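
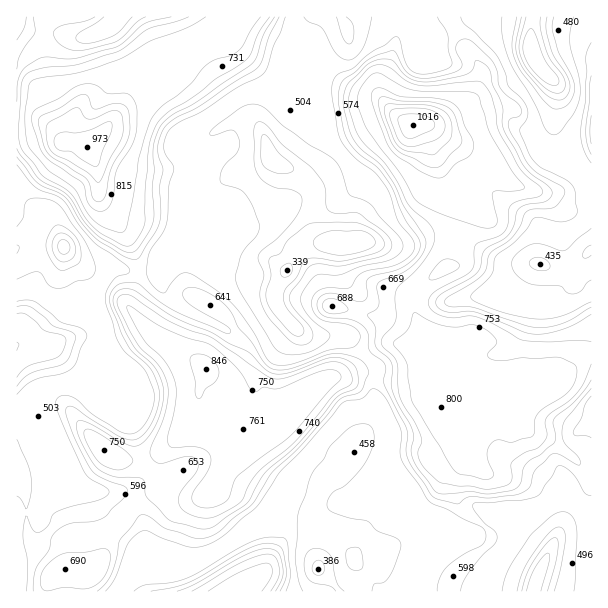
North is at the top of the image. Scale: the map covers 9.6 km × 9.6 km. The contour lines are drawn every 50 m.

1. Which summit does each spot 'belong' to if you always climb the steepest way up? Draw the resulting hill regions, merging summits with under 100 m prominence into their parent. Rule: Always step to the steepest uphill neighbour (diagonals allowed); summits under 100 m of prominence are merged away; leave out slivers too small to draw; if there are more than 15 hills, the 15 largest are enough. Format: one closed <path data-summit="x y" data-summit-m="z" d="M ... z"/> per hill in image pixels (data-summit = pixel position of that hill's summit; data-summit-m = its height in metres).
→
<path data-summit="413 125" data-summit-m="1016" d="M531 16l-216 0-7 14-2 23-5 13-11 20 4 7 16 17-2 4-30 40-6 3-2-1-2 5-7 5-21 4-25 14-5 5-6 30-11 17 13 22 16 13 23 5 22-5 18 0-11 23 2 9 8 14 15 14 9 5 39 0 31 30 0 9-4 6 2 38-16 19-11 24-20 13-7 7-14 33 0 19 10 27 0 8 16 15 5 8 253-1 0-406-20-21-16-26-2-30 4-9 0-10-4-8-14-13-8-14z"/><path data-summit="206 368" data-summit-m="847" d="M192 236l-15 11-11 11-3 8-7 5-30 0-10-5-26 2-12-6-14-13-3 23 0 13 3 11 10 11 15 6 11 10 3 7 0 29 11 15 1 7-5 10-23-7-25 0-17 6-9 9-2 12 9 14 12 30 6 33-18 15-4 8-23 2 1 79 102 0 15-25 13-9 8 1 13 7 18 0 24-10 42-28 24-12 14-11 9 1 10 8 13-32 7-7 20-13 11-24 16-19-2-38 4-6 0-9-31-30-39 0-9-5-15-14-8-14-2-9 11-23-18 0-16 5-29-5-16-13z"/><path data-summit="86 147" data-summit-m="974" d="M314 16l-297 0-1 178 17 12 15 6 6 6 12 33 17 14 7 3 26-2 10 5 33-1 7-12 26-22 7-8 5-9 6-30 5-5 25-14 21-4 7-5 2-5 2 1 6-3 30-40 2-4-16-17-4-7 11-20 5-13 2-23z"/><path data-summit="17 345" data-summit-m="702" d="M33 236l-6 2-11 10 0 160 11 1 6 3 3-13 15-13 11-2 25 0 23 7 5-10-1-7-11-15 0-29-3-7-11-10-15-6-10-11-3-11 3-39z"/><path data-summit="237 591" data-summit-m="764" d="M294 505l-10 3-8 8-24 12-34 24-23 12-9 2-18 0-13-7-8-1-13 9-14 24 218 1 0-2-4-6-16-15 0-8-10-27 0-21z"/><path data-summit="591 131" data-summit-m="667" d="M591 16l-58 0-3 13 2 25 8 14 14 13 4 8 0 10-4 9 2 30 16 26 19 20z"/>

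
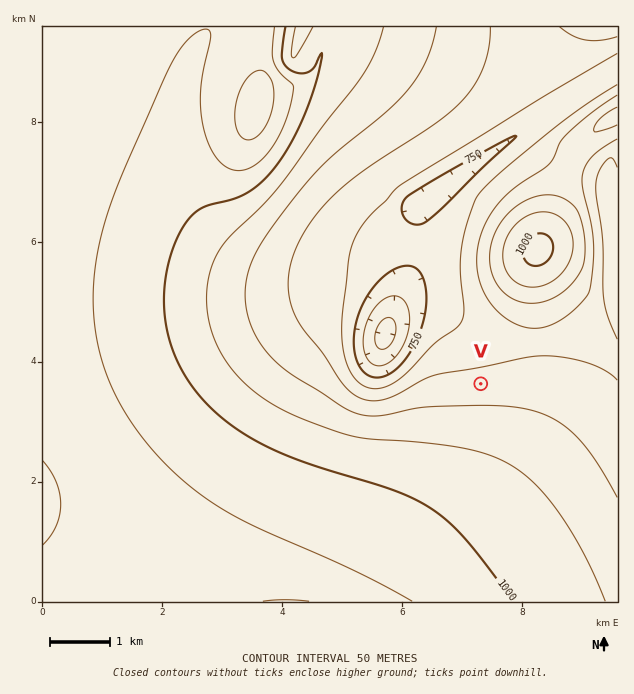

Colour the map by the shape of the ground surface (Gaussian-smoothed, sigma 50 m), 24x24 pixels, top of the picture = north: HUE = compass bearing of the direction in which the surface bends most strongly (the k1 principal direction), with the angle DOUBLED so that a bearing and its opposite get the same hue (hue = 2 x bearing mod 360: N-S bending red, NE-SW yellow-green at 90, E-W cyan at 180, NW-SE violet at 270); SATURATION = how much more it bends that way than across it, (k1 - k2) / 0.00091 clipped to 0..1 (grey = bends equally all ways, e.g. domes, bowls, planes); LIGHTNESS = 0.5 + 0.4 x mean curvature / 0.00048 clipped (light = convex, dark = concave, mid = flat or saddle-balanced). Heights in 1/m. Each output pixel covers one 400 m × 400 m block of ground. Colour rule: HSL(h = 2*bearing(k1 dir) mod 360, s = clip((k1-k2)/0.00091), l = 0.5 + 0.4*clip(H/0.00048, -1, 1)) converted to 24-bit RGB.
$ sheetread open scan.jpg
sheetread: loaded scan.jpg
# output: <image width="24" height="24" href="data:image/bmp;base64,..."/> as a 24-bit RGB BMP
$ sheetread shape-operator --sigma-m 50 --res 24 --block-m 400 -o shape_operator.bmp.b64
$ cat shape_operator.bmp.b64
<image width="24" height="24" href="data:image/bmp;base64,Qk32BgAAAAAAADYAAAAoAAAAGAAAABgAAAABABgAAAAAAMAGAAATCwAAEwsAAAAAAAAAAAAAd4J3eoF9fIGAfIGCe4ODeYWCeIeAdoh8c4l0eIlxfohuhYdqhoBohXlnhHVpg3RsgnVxgnh1gXt6gX59goF+goN/g4SAg4SAbYZ0dYN9eYKAe4KBe4KAeoN+eYR7eIV3eoV1foRzgoRxhIFwg31wg3tygnp0gnp3gXx6gX59gX9+gYGAgYKAgYOAgoSAgoSBY4+Eb4eHd4KDe4KBfIJ/fIJ9e4J7fIN6fYJ6f4J5gYJ5gYB6gX57gX18gX19gX5/gX+AgYCBgIGBgYKBgYKBgYOAgoSAgoSAXYGba3qLdnyEe4CCfYKAfYKAfYN/fYN/foOAfoKBf4KCf4CDgH+EgH+EgX+FgX+EgYCEgYCDgYGDgYKCgYOBgoOBgoSAgoSAaVyccWuLd3aEfH6CfoKCfoSCfoWDfoWFfoWGfoSHfoKIfoGIfn+Jf36JgX+Jgn+Ign+HgoCGgoCFgoGEg4KDg4OBg4SAg4OAjl+RgW6HfnmCfoCCfoSCfoaEfYeGfYiIfYeJfIWKfYOKfYKLfYCNfn2Ogn2Mg36LhH+KhX+JhYCHhYGGhIGEhIGBhIKAg4B+iGh4g3V/gH2AfoOBfYWCfYeDfImFe4mIe4mKe4eKe4WKfIaMeYeSdnaYiXuVh32Nhn6Lh36KiH+JiICHh4CEhoCChX9/hHx9g3R1gXt7gIJ+foV/fYeAfIiBe4mCeomEeYiGeYeHeoaHeo6FbaKaXG+vn26umXuSiX2LiX2Kin6Jin6HiX6EiH6Bh31/hnp+gn57gYJ9f4R+fYZ9fIh8eoh9eYh+eId+eIV/eIN/eIN9fph1V7tzKHKsqEPIvHSMj3uBh3yFiHyEiXyCiXyBiXyAiHt/iHl/goJ+gYN+gIV9f4d8fYh7eoh5eId4d4V4doJ4doB4eIB2mKRwftFNDFJYQh132mtqpIF1hHh5hnZ1iHh0iHt2iHp4h3l8kLR8goJ+goR+goZ9goh8gIh6fYh4e4Z3eIN2d4B1d311en50pZ5u39dbDS0oCxko1ZhNvJpthnBrh2xhi3lai4lcgIZmg4JzotKCgoN+hIV+hIZ9hYh7hIh6gYd4foV2e4F1eH50d3x0enx0mIlw35xrbCpTByAsdL0uv7FkiVldkE9Hm3U/j5k9Yo5EXpFWjstsg4J/hYR+h4Z9iIh7iIh6hod4g4R2foF0eX5zdntzd3t1hn91w3lxzT+dDi9jKbRblqRkjE53qERjvXRUtrpZV6pDONA2KYiZg4J/hYN+h4R9iIV8iIV6h4N4hYB1g4Fye4Bwc31xc3xzeX52mHd3vWmoODq0Qq2lYYWKc0eSt2Kzx6KqyryzlLaWZttxBAFFgoF/hIF+hoJ9iIJ8iYF6h3x4h3ZziXxugoZsb39sbnxwcn1ygIF1kXSEdGeZX4OSU2yFQEySeXGyyrvCzb7Ayr3CoNOeBwAzgoB/hIB+hoB+iIB9iX57iHd6i293lHJqk5Boa4RmaX1vb3xwd31xfX50Z7OQME/hlFbCPXSLUKOtp7uszsDAyrO51badDAA1goB/g4B/hX9+h359iHx9iHWCjmmEoGdrppZrbY5lY390bnt1dnxzeHxzy98zBS4LM5JmlmPGQqSHWrFWvbp8w4Rv4JRmDQAzgX9/gn9/hH9/hn5+h3yAhnOIiWKPqGiAvJ15fp1tXYSCanp+dnx6eHx3uGmDwmi0BU8UBVMZi2e0uLJaoaNGtWo585MxBAYvgX9/gX9/g39/hX6Ahn2CfnKHc1yOqGuZzaiQpKyEW36LYnGEdnmBe32AeYCAnnig04PNK5NMADMKPqFNzXSzuViD+3tkBCY2gH9/gX9/gn9/g3+AhH6CeHOFXViLiWue0bGfvrCaYHCUWmWLc3SHe3yGe3+FeYKGd4CLy4LLr2i/AUcOCmMbqmnT/7z4/5HzgH9/gH9/gX9/gn+Agn6BdnWDWmSIZHCUxrSezbCgdmedV1iPcXGLfXyJfX+Je4GJeYOJd4WJn3iszYPTK5NMADMGFI5D/8z6gH9/gH9/gX9/gX9/gX+AeXqBYXKFXIKOsbWKt+uxll3/tVHCdHGLfn2Jfn+JfYGJe4KJeYOId4SIdYGMuXzHsXPJDGkXADMBgH9/gH9/gH9/gX9/gX9/fH2AbHuCXYmHi6hz2v9iCAAz83ZyeXSJf36Hf4CHfoGHfIGHe4KHeYKHd4OHdISIc3OYun/Om2LDgH9/gH9/gH9/gX5/gX5+gH5+dX+AZoV8dJln/c2cABwz44t+oHl7f3+FgIGFf4GFfoGGfIKGeoOIeIWKdYaNc4aPcIOQhHKm"/>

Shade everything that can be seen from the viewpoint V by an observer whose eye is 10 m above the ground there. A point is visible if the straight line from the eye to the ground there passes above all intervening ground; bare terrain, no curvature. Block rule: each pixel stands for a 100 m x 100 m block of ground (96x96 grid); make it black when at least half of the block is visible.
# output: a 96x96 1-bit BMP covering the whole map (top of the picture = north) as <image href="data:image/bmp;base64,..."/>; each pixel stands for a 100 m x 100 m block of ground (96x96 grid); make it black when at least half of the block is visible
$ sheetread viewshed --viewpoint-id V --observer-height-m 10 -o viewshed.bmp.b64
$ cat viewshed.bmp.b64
<image width="96" height="96" href="data:image/bmp;base64,Qk2+BAAAAAAAAD4AAAAoAAAAYAAAAGAAAAABAAEAAAAAAIAEAAATCwAAEwsAAAIAAAAAAAAA////AAAAAAAAAAAAAAAAAAAAAAAAAAAAAAAAAAAAAAAAAAAAAAAAAAAAAAAAAAAAAAAAAAAAAAAAAAAAAAAAAAAAAAAAAAAAAAAAAAAAAAAAAAAAAAAAAAAAAAAAAAAAAAAAAAAAAAAAAAAAAAAAAAAAAAAAAAAAAAAAAAAAAAAAAAAAAAAAAAAAAAAAAAAAAAAAAAAAAAAAAAAAAAAAAAAAAAAAAAAAAAAAAAAAAAAAAAAAAAAAAAAAAAAAAAAAAAAAAAAAAAAAAAAAAAAAAAAAAACAAAAAAAAAAAAAAACAAAAAAAAAAAAAAACAAAAAAAAAAAAAAACAAAAAAAAAAAAAAAAAAAAAAD/wAAAAAAAAAAAAH///wAAAAAAAAAAB/////AAAAAAAAAAP/////4AAAAAAAAA///////AAAAAAAAD///////wAAAAAAAP///////+AAAAAAAf////////AAAAAAA/////////wAAAAAD/////////4AAAAAH/////+H//+AAAAAP/////4B///AAAAAf/////4Af//gAAAAf/////wAP//wAAAA//////gAP//4AAAB//////gAH//8AAAB//////gAD//+AAAD//////gAD///gAAD//////gAD///4AAH//////gAB////wAH//////gAB////wAP//////gAB////gAP//////wAB////gAP//////wAB////gAP//////wAD////gAf//////4AD////AAf//////4AD////AAf//////8AH////AAf//////+AP///+AAf///////AP///8AAf///////w////4AAf////////////wAAf////////////wAAf////////////gAAf///////////+AAAP///////////8AAAP///////////AAAAP/////////wAAAAAP/////////gAAAAAH/////////gAAAAAH/////////gAAAAAH///////8HgAAAAAD///////8DgAAAAAD///////8AgAAAAAB///////8AAAAAAAB///////+AAAAAAAA////////AAAAAAAA////////gAAAAAAAf///////4AAAAAAAP+D/////8AAAAAAAP8B/////+AAAAAAAH4B//////AAAAAAADwA//////gAAAAAAAAA//////wAAAAAAAAAf/////wAAAAAAAAAf/////4AAAAAAAAAP/////8AAAAAAAAAP/////8AAAAAAAAAH/////8AAAAAAAAAH/////8AAAAAAAAAD/////+AAAAAAAAAD/////+AAAAAAAAAB/////+AAAAAAAAAB/////+AAAAAAAAAA/////+AAAAAAAAAAx////+AAAAAAAAAAAf///+AAAAAAAAAAAP////AAAAAAAAAAAP////AAAAAAAAAAAP////AAAAAAAAAAAH////AAAAAAAAAAAH////AAAAAAAAAAAH////AAAAAAAAAAgD////AAAAAAAAAAgD////AAAA="/>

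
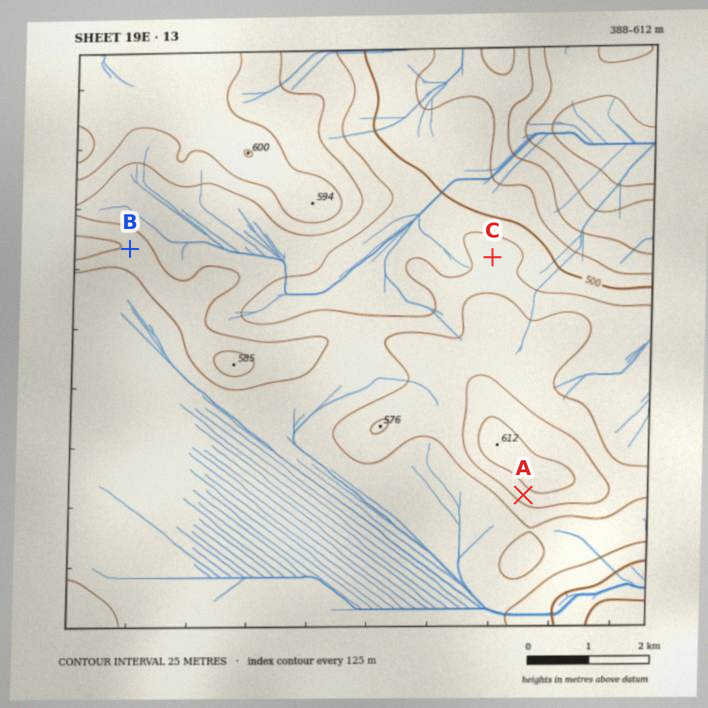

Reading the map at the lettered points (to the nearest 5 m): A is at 590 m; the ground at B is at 570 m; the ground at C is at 535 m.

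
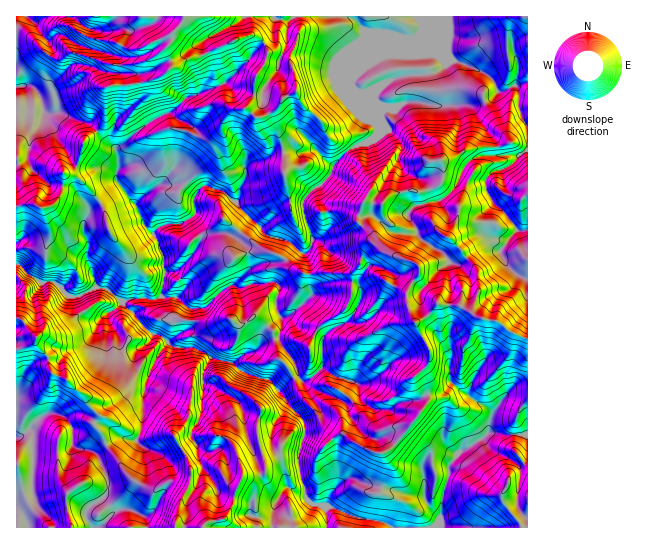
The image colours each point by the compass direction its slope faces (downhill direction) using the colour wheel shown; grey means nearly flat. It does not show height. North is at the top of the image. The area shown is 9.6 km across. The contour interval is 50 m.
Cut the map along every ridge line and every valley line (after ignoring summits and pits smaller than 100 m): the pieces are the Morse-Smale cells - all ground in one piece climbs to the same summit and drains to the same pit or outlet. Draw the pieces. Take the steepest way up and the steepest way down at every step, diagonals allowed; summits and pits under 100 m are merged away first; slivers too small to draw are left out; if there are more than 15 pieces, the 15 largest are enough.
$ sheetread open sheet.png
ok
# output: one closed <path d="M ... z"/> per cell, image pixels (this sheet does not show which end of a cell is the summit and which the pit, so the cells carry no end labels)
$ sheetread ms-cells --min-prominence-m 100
<path d="M435 53l-52 2-21 13-11 13 0 8 12 26 14 10 2 8-6 7-26 11-14 15-5 12-7 7-8 4-9 10 0 15 9 25-2 8-6 6-3 0-16-13-20-5-6-9-35-34-19-7-5 2-7 10-17-12-16-1-16 11-10 9-19-25 3-10-3-19-10-7-8-11-14 9-7 25-4 6-9 2-3 20-8 11-12 3-7-4-9 0-9 3 0 56 25 20 14 0 11 12 7 2 16-5 8-5 14 5 10 11-13 10 0 6 15 25 8 4 7 0 7-3 9-10 4 0 15 12 22 1 18 11 20 4 8 8 20 8 5 0 10 8 28 35 1 11-6 20 1 22 5 14 2 10 4 5 14 3 2 21 108 0 4-3 2-10 0-13 8-27-1-8 8-12 25-15 6-7 41 1 0-203-12-1-9-15-14-12-8-16 0-6 8-9 16-5 10-12 9-5 0-67-14 2-15 7-6-11-6-6-22-11-22-5z"/><path d="M419 16l-234 0-1 5-12 13 0 7-7 8 6 12 0 6-8 8-20 8-33 2-5 4 0 32-8 10 7 10 12 9 3 11 0 8-3 5 1 8 18 22 10-9 16-11 16 1 17 12 11-12 17 6 13 10 31 34 25 8 11 10 5-1 6-13-9-25 0-15 9-10 8-4 7-7 5-12 14-15 26-11 6-7-2-8-14-10-12-26 0-8 11-13 21-15 32-13 8-10 0-7z"/><path d="M170 344l-3 0-8 10-12 25-4 19-2 32-4 9-8 1-10-3-12 8 18 28 12 10 14 6 6 0 9-6 7 0 12 8-6 18-2 19 149 0-1-21-14-3-4-5-2-10-5-14-1-22 6-20-1-11-15-16-5-9-15-17-20-5-8-4-8-8-20-4-18-11-17 0z"/><path d="M18 264l-2 1 0 84 10-2 10-6 1 5 11 11 3 14 6 5 9 3 9 10 6 3 4 5 4 9 10 9-6 8 8 10 5 11 13-7 18 3 4-10 4-47 10-22 13-19-5-5-9-2-9 10-7 3-7 0-8-4-15-25 0-6 13-10-10-11-14-5-8 5-16 5-7-2-11-12-14 0z"/><path d="M183 16l-166 0-1 70 13-1 5 3 6 9 3 13 3 3 13-1 16 8 12 3 11 8 7-10 0-32 2-2 36-4 20-8 8-8 0-6-6-12 7-8 0-7 12-13z"/><path d="M501 433l-14 0-6 7-22 12-10 13 0 10-6 20-2 20-4 13 91-1 0-92z"/><path d="M527 16l-106 0-1 3 3 4-2 12-6 5-32 14 52-1 8 6 22 5 22 11 14 17 13-7 14-3z"/><path d="M29 85l-13 2 0 119 18-2 11 4 8-3 4-4 6-11 1-16 11-4 9-29 13-10-7-7-15-4-16-8-13 1-3-3-4-16z"/><path d="M73 445l-6 4-26 0-9-2 1 51 3 8 15 13 3 9 37 0-6-15 8-9 12-8 3-6-1-15-10-20-6-4-12-2z"/><path d="M35 340l-1 3-18 7 0 87 13-6 6-10 10-6 12-2 6 3 8 9 1 20 2 2 19 5 5-1 9-6-6-12-8-10 6-8-10-9-4-9-4-5-6-3-9-10-9-3-6-5-3-14-11-11z"/><path d="M106 445l-11 8 12 22 1 15-7 11 10 10 0 3 8-5 11 0 15 9 2 10 28 0 5-25 5-12-12-8-7 0-9 6-10-1-10-5-12-10-9-16z"/><path d="M57 413l-12 2-10 6-6 10-13 7 1 90 36-1-2-8-15-13-3-8-1-51 9 2 26 0 5-3 0-19-9-11z"/><path d="M527 151l-8 4-10 12-16 5-8 9 2 10 6 12 14 12 10 16 11-1z"/><path d="M101 500l-8 4-8 9 2 6 6 9 54-1-2-9-6-5-9-4-11 0-8 6z"/>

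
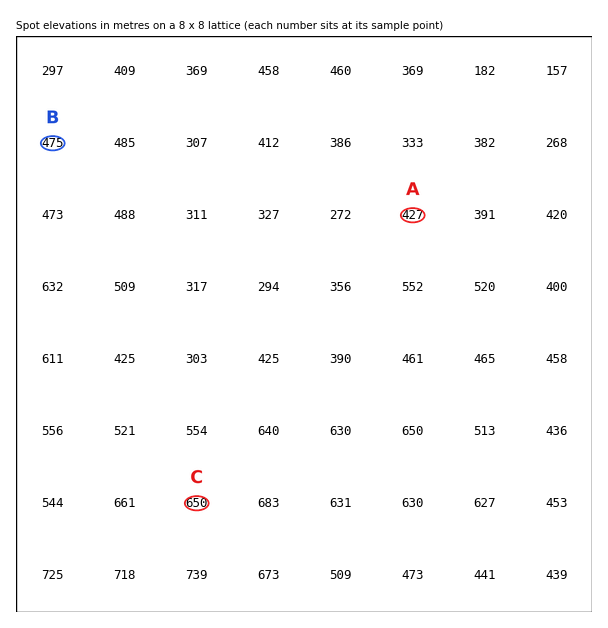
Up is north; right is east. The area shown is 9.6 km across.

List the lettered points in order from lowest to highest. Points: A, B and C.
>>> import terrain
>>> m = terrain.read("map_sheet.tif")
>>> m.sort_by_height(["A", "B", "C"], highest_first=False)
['A', 'B', 'C']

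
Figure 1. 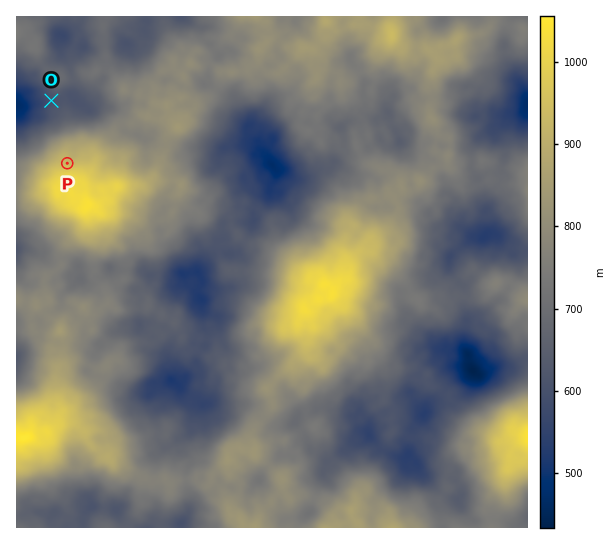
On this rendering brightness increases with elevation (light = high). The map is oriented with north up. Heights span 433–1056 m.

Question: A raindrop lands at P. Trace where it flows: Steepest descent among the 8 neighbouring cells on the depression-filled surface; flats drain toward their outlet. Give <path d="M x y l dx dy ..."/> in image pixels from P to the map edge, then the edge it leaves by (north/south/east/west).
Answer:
<path d="M67 163l6-8 0-38 2-4 0-6-10-10-4 2-4 0-2 2-10 0-6 2-12 0-1 2-8 0-1-2"/>
exit: west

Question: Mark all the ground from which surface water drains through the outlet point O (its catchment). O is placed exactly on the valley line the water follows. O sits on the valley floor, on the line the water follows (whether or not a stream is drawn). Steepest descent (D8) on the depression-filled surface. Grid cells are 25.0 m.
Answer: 3.768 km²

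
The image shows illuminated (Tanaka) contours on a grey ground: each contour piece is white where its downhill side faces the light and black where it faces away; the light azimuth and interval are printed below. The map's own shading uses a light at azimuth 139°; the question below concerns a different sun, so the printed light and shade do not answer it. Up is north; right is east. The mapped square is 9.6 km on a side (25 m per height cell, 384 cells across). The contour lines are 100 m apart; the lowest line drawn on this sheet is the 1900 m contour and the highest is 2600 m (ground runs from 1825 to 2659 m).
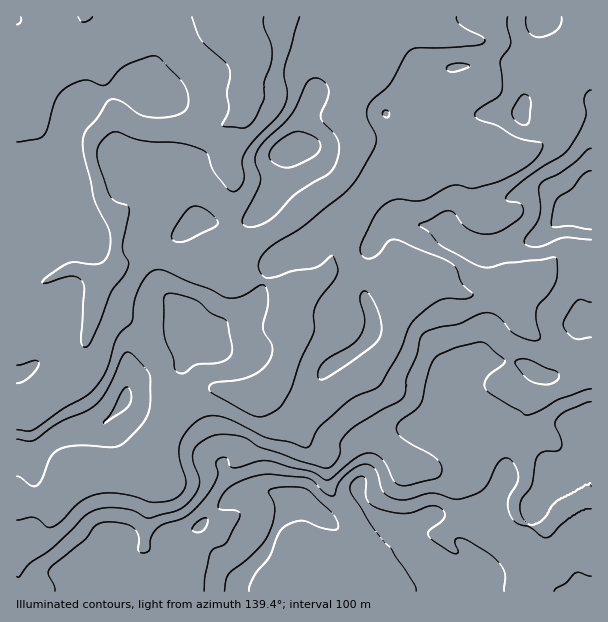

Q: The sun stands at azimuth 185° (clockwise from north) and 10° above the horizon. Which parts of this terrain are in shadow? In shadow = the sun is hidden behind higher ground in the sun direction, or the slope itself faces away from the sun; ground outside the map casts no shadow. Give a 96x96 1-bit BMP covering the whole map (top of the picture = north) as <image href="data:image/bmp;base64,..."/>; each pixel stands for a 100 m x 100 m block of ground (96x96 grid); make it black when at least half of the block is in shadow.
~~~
<image width="96" height="96" href="data:image/bmp;base64,Qk2+BAAAAAAAAD4AAAAoAAAAYAAAAGAAAAABAAEAAAAAAIAEAAATCwAAEwsAAAIAAAAAAAAA////AAAAAAAAAAAAAAAAAAAAAAAAAAAAAAAAAAAAAOAAAAAAAAAAAAAAAOAAAAAAAAAAAAAAAGA/gAAAGAAAAAAAAAA/wAAAOAAAAAAAAA4f4AAAOAAAAAAAgA4f8AAAcAAAAAADgAYf8AAAAAAAAAAHgACP8MAAAAAAAAAPgADv9//wAAAAAAAeAAD////8AAAAAAAAAAD////+AAAGA4AAAAD/////AAAeD/DAAAD/////gAA+H//4AABn////gAB8H//8AAAH////4Af8H//8AAAD///////8D//8AAAB////////j//8AAAA///////////8AAAA///+P//////8AAAAP//4H//////dwAAAD//4H/////8N4ADgA//x//////4B8ADwAHzz/////8AB8AD4AAD//////wAA8AD+AAB//////AAA4AD/wAB//////AAAYAD/+AA/////+8AAAwD//AAP//////AAA+D//gAH//////AAg////wAH//////APwf9//wAH//////AfgP9//wAD/////+AAAH9//4AB/////4AAAD8P/4AA/////gAAAB8H/4AAP////AAAAA+D/74AB//w/AAAAA/h/74AA//w/AOAB//w/74AA//8fAPgf+D4/zwAAf/+PAP//+Dwf3wAAf//GAf//4DwP3gAAP//AAf//wAAD/gAAH//AB///gAAAHAAAD/wAD/+fgAAAHAAAAfgAH///AAAAGAA8AHAAD//+EAAAAAB/AAAAD//+EAAAAAP/gAAAB//4AAAAAAf/wAAAB//wAAAAAB//4AAAA//gAAAAA///wAAAAfwAAAAAA///wAAAAHAAAAAAA///gAAAAAAAAAAAAf/4AAAAAAAAAAAAAf/gAAAAAAAAAAAAAP/AOAAAAAAAAAAAAEAAPwAAAAGAAAAAAAAAH8AAAA/gAAAAAAAAH+AAAB//AAAAAAAAD/AAAD//gAAAAAAAB/AAAB//wAAAAAAAA/gGHh/HgAAAAAAOAfwH/98DgAAAAAAfAP8H//4AAAAAAAAfAD+H//wABAAAAAAPAA/D///wDgAAAAAGAAPj///8HgAAAAAAAAHx/////gAAAAAAAADw/////8AAAAAAAAB4f////8AAAAAAAAA8A////8AAAAAAAAAeAHj//8AAAAOB4AAPAAB//8AAA//x/AAGAAAf/8AAD//5//8AAAAA/8AAP//8//8AAAAAf8AAP//8//8AAAAAP8AAMAAA//8AAAAAP8AAAAAA//4AAAAAH8AAAAAAf8wCAAAADkAAAAAAf8AHgAHwAAAAAAAAP8APgAHwAABgAAAAP4AHgADgAADwAAAAH4AHgAAAAMBwAAAAHwADgAAAAMBwAAAADgADgAAAAABwAAAADAABgAAAAAAwAAAAAAAAB/4AAAAAAAAAAAAAH//AAAAAAAAAAAAAH//gAAAAAAAAAAAAD//gAAAAAAAAAAAAD/+AAAAAAAAAAAAAD/wAAAAAAAAAAAAAB+AAAAAAAAAAAAAAAAAAAA="/>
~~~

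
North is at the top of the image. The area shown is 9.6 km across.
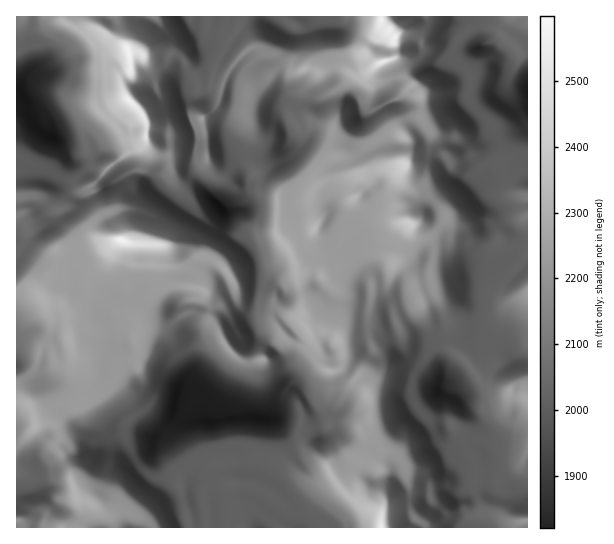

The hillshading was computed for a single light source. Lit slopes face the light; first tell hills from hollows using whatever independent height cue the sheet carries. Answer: SW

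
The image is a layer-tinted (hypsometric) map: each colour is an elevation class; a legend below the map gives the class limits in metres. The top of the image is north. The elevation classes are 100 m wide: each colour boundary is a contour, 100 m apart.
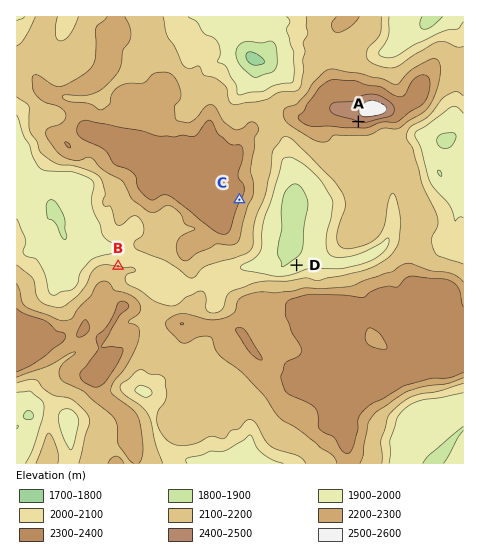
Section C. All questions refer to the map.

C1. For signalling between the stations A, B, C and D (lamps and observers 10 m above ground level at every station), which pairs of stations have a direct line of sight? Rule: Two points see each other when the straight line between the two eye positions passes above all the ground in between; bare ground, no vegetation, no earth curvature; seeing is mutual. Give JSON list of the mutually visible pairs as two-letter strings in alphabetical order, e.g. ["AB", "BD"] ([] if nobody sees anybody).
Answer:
["AC", "AD", "CD"]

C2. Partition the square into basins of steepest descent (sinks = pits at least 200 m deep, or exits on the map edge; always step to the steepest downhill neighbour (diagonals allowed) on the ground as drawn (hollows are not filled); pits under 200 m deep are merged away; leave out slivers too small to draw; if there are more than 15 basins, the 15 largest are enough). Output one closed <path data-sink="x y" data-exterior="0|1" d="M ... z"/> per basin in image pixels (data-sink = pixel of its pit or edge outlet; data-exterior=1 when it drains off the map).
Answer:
<path data-sink="294 204" data-exterior="0" d="M19 68l-3 1 1 257 37 11 23-1 8-8 1-12 17-25 19 16-22 34 0 6 8 11 9-5 6-6 10-16 18-9 78 6 12 4 8-21 6-6 7 0 19 9 13-2 10-4 14 0 14 9 12 0 41-8 25 11 18-8-1-14-12-10-6-14 3-24-5-27 0-21-8-22-4-57-2-7-7-6-15-2-8 4-7 0-22-4-15 4-10 6-9 0-13-5-21 2-22 23-7 15-13 15-13 6-9 0-10-8-12 3-9-3-32-17-19-5-30-12-16-22-27-16-15-20z"/><path data-sink="252 59" data-exterior="0" d="M346 16l-329 0-1 52 16 6 15 20 27 16 16 22 30 12 19 5 32 17 7 3 14-3 10 8 9 0 10-4 10-9 13-23 20-22 10-3 13 0 13 5 9 0 10-6 19-4-4-5-2-21-7-25 3-12z"/><path data-sink="232 463" data-exterior="1" d="M161 322l-10 0-18 9-10 16-19 14-9 15 6 20 18 13 9 11 9 44 211-1-2-31-11-17-1 3-9 6-14 2-23-13-5-7-1-7 4-6 27-22-11 0-12 4-9-1-23-17-14-22-9-6-66-5z"/><path data-sink="446 141" data-exterior="0" d="M459 64l-22 2-13 14-4 7-3 9-7 8-13 5-12 1 8 6 2 7 4 57 8 22 0 21 5 27-3 10 3 23 6 9 9 6 8-3 7 2 7 24 14 4 1-259z"/><path data-sink="29 414" data-exterior="0" d="M87 329l-13 8-20 0-23-7-6 0 0 19-3 5-6 4 1 106 119-1-9-45-8-9-15-11-6-9-3-13 11-18-6-11 2-10z"/><path data-sink="433 463" data-exterior="1" d="M463 360l-12 5-24 1-48 19-15-5-15-1-2 14-11 19 0 6 10 14 2 31 115 1z"/><path data-sink="432 17" data-exterior="1" d="M463 16l-116 0-10 11-7 13-5 17 7 25 4 23 5 4 22 3 8-4 26 1 13-5 7-8 3-9 13-19 7-3 24-1z"/>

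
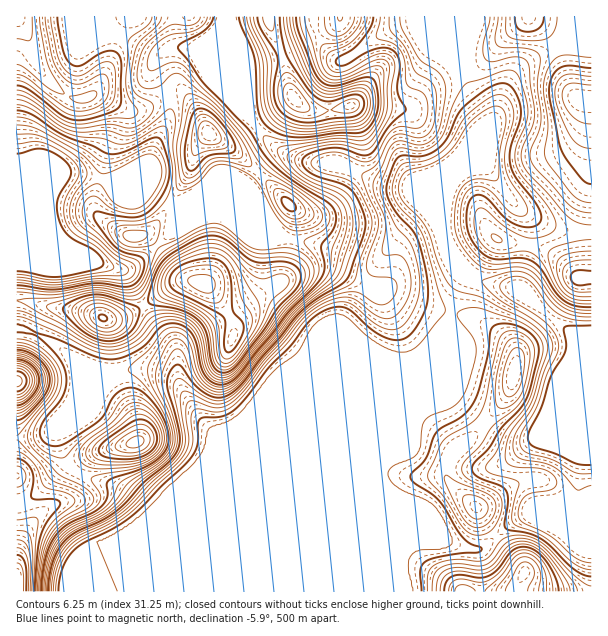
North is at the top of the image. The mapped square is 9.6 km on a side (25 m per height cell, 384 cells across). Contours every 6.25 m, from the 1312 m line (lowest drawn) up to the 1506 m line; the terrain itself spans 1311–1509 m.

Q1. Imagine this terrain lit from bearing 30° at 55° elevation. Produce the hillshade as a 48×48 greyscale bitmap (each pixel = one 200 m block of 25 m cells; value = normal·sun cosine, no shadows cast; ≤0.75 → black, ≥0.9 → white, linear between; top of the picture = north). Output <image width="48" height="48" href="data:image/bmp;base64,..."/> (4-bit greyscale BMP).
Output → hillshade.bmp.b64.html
<image width="48" height="48" href="data:image/bmp;base64,Qk32BAAAAAAAAHYAAAAoAAAAMAAAADAAAAABAAQAAAAAAIAEAAATCwAAEwsAABAAAAAAAAAAAAAAABEREQAiIiIAMzMzAERERABVVVUAZmZmAHd3dwCIiIgAmZmZAKqqqgC7u7sAzMzMAN3d3QDu7u4A////ALuph3d3d3d3d3d3d3d3d3d1Vpqph3iaqrqYh3d3d3d3d3d3d3d3d3d2aKu5h3m7urqHd3d3d3d3d3d3d3d3d3d3iaqoeKzcurqGVmd3d3d3d3d3d3d3d3d3iIh3is7bmKl0M0Vnd3d3d3d3d3d3d3d3d2VWi925d5h0IRJGd3d3d3d3d3d3d3d3dkRWirqHd4h2QyM1Z3d3d3d3d3d3d3d3dURniYd3d3iId3ZVVnd3d3d3d3d3d3d2VEaJmHZnd3iZmYdlRWd3d3d3d3d3d3dlVWmqmGZnd4mZmHVDM0Z3d3d3d3d3d3dmZomZmIiJmKqpdkMhETVnd3d3d3d3d3d3d3h4iZmpmKqodlQyM1Z3d3d3d3d3d3d3d3dniZmYd5mYh3d3eJmYd3d3d3d3d3d3d3d3eIh3d3eHeImJq8uXZnd3d3d3d3d3eIh3d3d3d0Vnd4iJvduWRWd3d3d3d3d3eIh2ZWd3dyRXd3d5vMpjI1d3d3d3d3d3d3d2ZWd3d0Vnd3eJq6hBATZ3d3d3d3d3d3d2ZniHd5qph3eImYYwACVnd3d3d3d3d3dmZ4h3d+7bh2ZniHUgASNWd3d3d3d3d3dmZ4h3d//adUNFZ3UwE0M1Z3d3d3d3d3dmaJiHd+ynQgEkVmUgJWQjV3d3dmZnd3dmeKqYd5hTIAE1ZlMAJnZDRnd3ZUVnd3dnibuoZlQzIjZ4dTAANoh1RFZmVFZnd3d4m7qFQ0VmZ4q6hBABR4iGQjRERFZ3d3eJq6hSEYmrq83bhBETZ4iGUyMzRmd3iIiZmXUgEs3czN7adDRWeJmHdlRFZ3eIiIiIdlMSRbuqq7uXVWeImaqZmYd3eIiImYdlRDIld4d3eHUzRomZq7uqu6mHiIiJmHVDMzNXiHd3dTESRpqqvMuqqZh3d3iJmGQ0VWZ4iHd3UyJGd4mavLmIdmZ4h4iZl1RWeIiIeHd2Q0aKmHeJqod2RGeIiImal1VomYd2Znd2VWmqmHd4h3d0NomZmZqph2Z5mXZVVXd2Z4mYiHZ3d3dUeru6qqqYd2aJl1VVVXd3d4h3d2VWd3ZXvdy6qZmHd3iZdURFVnd3dnZ3dlRGdmV63cuph3h2Z3iIZERVZnd2VFVmdkNVVEaruph3VndVVnd3VFVmZmZUI0VVVTRVNHq5dlRDNXZERWd2VWZmZlQxE0VVVUVVWKuWMhERJWVEVmd2ZmZmZkMQEjRFVVVXnMpjEREBJWVVd3d3ZmZlZjIAIzRWZmZpzadCEkQzRndneHZmZmVVViECRVV4h3Z7y4ZCNomHiZiIiHZmVVVFZhEld3eJmHebuHZEaby7u6mIiHdmVVVWeCNYmYiJiHiqh3ZFi83Mu5iIiHdmVVVniUWJmIiYiImod3ZFi8uqqpmZmHdmVWZ4mWeZmIiYd4mHd3U1i7l3iaqZiHdmVVZ4iGeZh3iHdndnd3Qlm6dVeJqYd3dmVVV3d3iZd3d3ZmZWd2I3q5ZWZ4mYd3d2ZVZ3d3iYd3dmZmVVd1JIqoZmd4iHd3d2ZWZ3dw=="/>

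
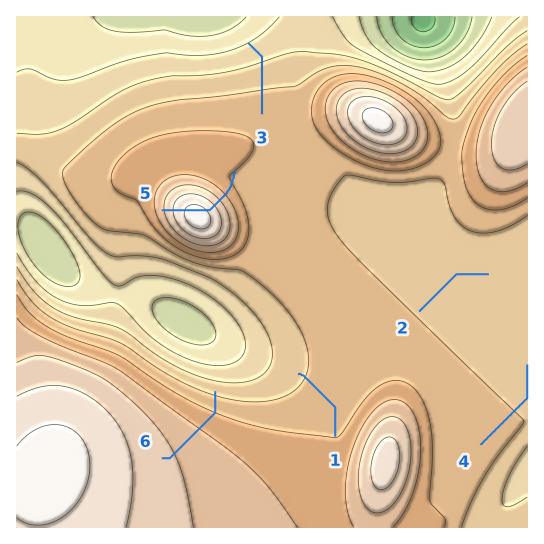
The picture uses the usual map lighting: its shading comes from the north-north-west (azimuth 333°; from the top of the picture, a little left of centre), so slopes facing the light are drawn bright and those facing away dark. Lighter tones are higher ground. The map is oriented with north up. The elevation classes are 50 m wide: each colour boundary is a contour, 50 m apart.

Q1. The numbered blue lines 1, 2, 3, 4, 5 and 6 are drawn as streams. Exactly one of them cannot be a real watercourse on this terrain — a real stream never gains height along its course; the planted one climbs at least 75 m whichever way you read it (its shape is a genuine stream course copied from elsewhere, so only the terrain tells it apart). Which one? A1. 5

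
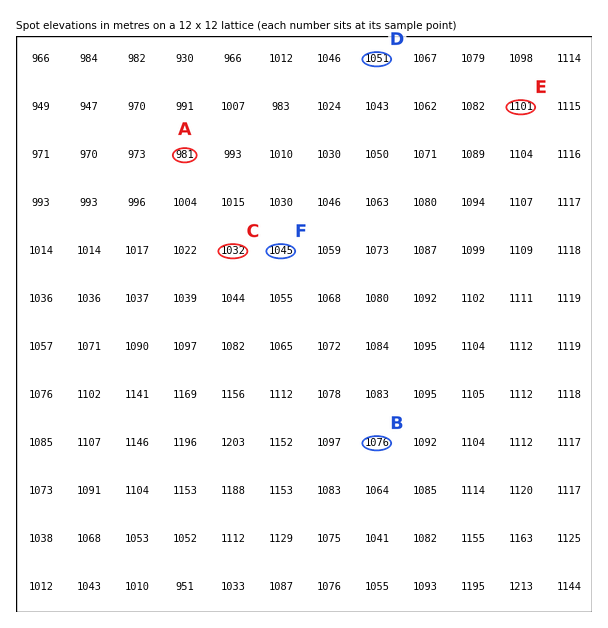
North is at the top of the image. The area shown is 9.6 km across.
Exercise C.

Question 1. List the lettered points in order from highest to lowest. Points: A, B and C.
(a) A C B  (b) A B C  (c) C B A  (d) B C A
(d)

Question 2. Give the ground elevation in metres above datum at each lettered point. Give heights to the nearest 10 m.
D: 1050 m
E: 1100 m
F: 1050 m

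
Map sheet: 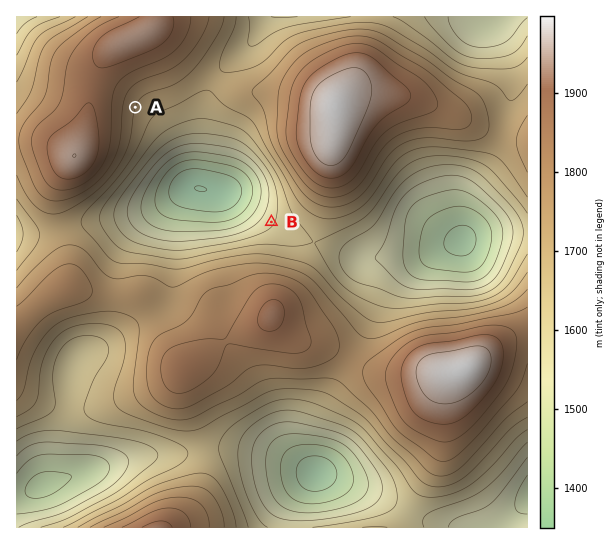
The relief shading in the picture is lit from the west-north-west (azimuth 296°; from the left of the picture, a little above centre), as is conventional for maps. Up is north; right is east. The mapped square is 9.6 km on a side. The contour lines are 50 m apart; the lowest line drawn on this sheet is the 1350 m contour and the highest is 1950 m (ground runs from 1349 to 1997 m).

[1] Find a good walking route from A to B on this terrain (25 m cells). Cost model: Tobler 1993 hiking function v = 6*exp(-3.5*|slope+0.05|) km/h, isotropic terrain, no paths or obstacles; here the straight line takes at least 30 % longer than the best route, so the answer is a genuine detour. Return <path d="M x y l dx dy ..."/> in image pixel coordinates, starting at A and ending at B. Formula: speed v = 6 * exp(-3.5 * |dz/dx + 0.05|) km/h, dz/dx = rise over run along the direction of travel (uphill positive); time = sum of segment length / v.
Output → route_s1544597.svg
<path d="M135 107l20 0 11 6 23 0 48 24 24 24 13 26 0 30-3 5"/>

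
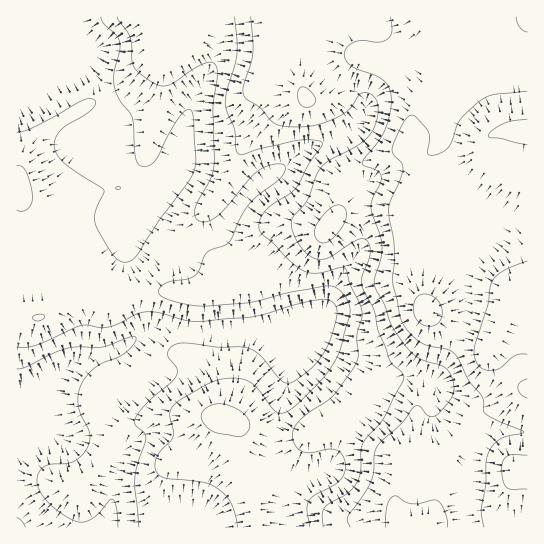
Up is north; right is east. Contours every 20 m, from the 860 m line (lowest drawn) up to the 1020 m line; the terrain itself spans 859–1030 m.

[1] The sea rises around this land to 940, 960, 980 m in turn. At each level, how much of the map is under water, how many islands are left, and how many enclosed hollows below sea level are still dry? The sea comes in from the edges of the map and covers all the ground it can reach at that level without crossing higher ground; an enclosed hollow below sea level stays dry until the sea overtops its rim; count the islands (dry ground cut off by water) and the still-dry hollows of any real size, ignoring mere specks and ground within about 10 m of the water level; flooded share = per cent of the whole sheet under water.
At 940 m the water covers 54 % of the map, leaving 0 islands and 0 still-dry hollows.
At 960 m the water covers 62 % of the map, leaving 0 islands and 0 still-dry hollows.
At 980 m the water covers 72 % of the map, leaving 0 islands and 0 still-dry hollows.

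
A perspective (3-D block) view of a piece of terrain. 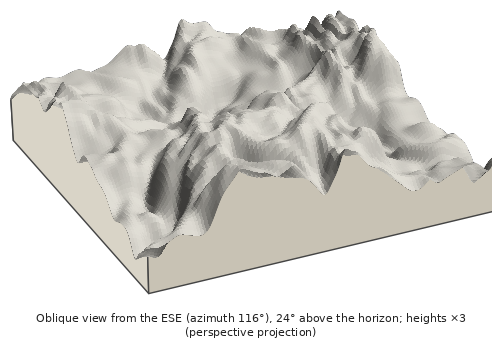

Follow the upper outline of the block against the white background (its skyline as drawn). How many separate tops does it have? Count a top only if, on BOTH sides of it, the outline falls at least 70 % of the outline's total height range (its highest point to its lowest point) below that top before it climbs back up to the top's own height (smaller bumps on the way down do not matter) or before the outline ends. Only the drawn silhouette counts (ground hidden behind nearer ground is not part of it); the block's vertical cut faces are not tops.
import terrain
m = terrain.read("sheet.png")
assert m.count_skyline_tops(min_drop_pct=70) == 0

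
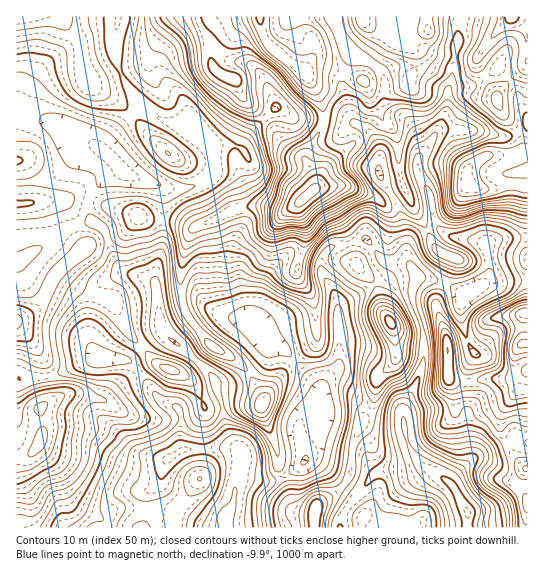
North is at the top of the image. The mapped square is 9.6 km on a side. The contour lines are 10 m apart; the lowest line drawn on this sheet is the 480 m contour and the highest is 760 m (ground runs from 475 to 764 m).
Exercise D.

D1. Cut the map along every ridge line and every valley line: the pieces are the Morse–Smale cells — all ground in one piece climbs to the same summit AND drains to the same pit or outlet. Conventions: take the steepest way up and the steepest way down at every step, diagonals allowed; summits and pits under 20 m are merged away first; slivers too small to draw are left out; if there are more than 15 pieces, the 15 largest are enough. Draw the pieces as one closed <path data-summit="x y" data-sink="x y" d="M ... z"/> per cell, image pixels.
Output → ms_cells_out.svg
<path data-summit="305 198" data-sink="225 527" d="M211 47l-17 1-21 5-7 4-5 8 0 9 3 5 23 27 4 20 14 11 7 10 1 26-4 6-12 6-8 3-23 0-36-12-5-3-27-26-40-23-15-4-27-1 0 142 6-1 21-13 27-20 15-4 9 0 11 8 12 34 10 8-21 8-5 5-6 16-6 20 0 20 6 11 6 6 28 1 20-19 14-9 38 32 10 10 6 10 10 0 7-1 19-11 11-11 4-16 2-1 12 4 7 6 28 32 4 10 3-13 15-17 1-24-3-41-16-30 2-14 10-10 17-3 13-5 3 0 8 9 8-5 9-17 0-12-11-13 22-13 3 1 30 58 4 5 16 6-10 23 1 3 20 11 19-11 43-5-1-42-28 2-14 5-32-7-8-4-12-14-2-21-12-25-32 7-6-2-2-5 0-26-7-12-9-8-5-3-13 1-19-5-33-3-17-10-13-30-6-8-11-6-15-2-5-2z"/><path data-summit="39 443" data-sink="225 527" d="M119 359l-29 1-35 15-39 4 1 149 125 0 2-2 5-13-1-22 11-8 6-21 18-12-3-7 1-28-6-8-13-6-7-7-25-33z"/><path data-summit="259 17" data-sink="225 527" d="M333 16l-214 0-4 18 0 21 10 28 14 19 12 11 18 10 22 3-4-20-20-23-6-9 2-12 3-5 11-5 34-5 15 12 5 2 15 2 11 6 6 8 13 30 17 10 33 3 19 5 13-1 5 3 9 8 7 12 0 26 3 6 5 1 31-7-1-11 4-9 0-8-8-18-8-10-14-5-4-5-3-6 1-19-2-8-12-11-16-7-8-9z"/><path data-summit="17 17" data-sink="225 527" d="M118 16l-102 1 1 102 26 1 15 4 45 26 0-4 10-13 30-27-18-23-9-22-1-27z"/><path data-summit="17 321" data-sink="225 527" d="M94 223l-9 0-20 6-14 12-35 21 1 117 33-3 40-16 13-1-8-6-6-11 2-27 10-29 9-7 17-6-10-8-12-34z"/><path data-summit="469 186" data-sink="225 527" d="M527 127l-17 9-12 0-17-5-39-2-9 8-13 18-3 12 14 31 2 21 12 14 8 4 32 7 14-5 29-2z"/><path data-summit="363 17" data-sink="225 527" d="M461 16l-128 1 14 30 8 9 16 7 12 11 2 8 0 23 6 7 14 5 6 6 10 22 1 8 18-26 7-16 1-22 5-18z"/><path data-summit="305 198" data-sink="467 513" d="M370 412l-9 9-5 14-4 14-1 24-7 12 5 6 8 4-13 18-4 14 127 1 1-15-16-28-27-18-13-14-5-12-4-23-22-2z"/><path data-summit="511 17" data-sink="225 527" d="M527 16l-66 1-6 33-2 21-5 18-1 22-9 21 4-3 15 0 24 2 17 5 12 0 18-10z"/><path data-summit="262 403" data-sink="225 527" d="M270 344l-2 1-4 16-11 11-19 11-18 2 7 21 4 24 16 24 0 8-4 8-2 13 5-4 20 2 15-1 22-13 6-6 0-8-6-18 0-10 10-12 8-6 3-5 0-11-9-13-24-26z"/><path data-summit="305 198" data-sink="225 527" d="M217 392l-14 8-24 10 2 5-1 28 3 7-18 12-6 21-11 8 1 22-6 15 81-1 1-9 8-15 3-22 7-19 0-8-16-24-4-24z"/><path data-summit="447 350" data-sink="467 513" d="M421 277l-3 0-3 6-3 15 11 31 1 30-8 26-13 26 1 18 4 16 8 13 9 9 25 16 21-25-3-27 0-46-14-4-6-4-1-39-11-32 0-5 8-18z"/><path data-summit="390 322" data-sink="225 527" d="M366 239l-21 6-12 2-9 7-3 7 0 10 16 30 3 41-1 24-16 20-5 22 13-5 23-3 16 11 5-13 2-20 19-19-3-32-10-16-6-22-21-24 17-18z"/><path data-summit="523 343" data-sink="225 527" d="M527 280l-46 5-17 12-4 13 7 29 8 14-7 14-1 15 4 1 12-4 28 0 9 11-15 16-5 12 0 9 9 22 10 13 8 7-8 12 0 6 8 13z"/><path data-summit="523 343" data-sink="467 513" d="M511 379l-28 0-16 4 4 75-15 16-5 9 17 30 1 15 58-1 1-26-9-14 0-6 8-12-8-7-10-13-9-22 0-9 5-12 15-16z"/>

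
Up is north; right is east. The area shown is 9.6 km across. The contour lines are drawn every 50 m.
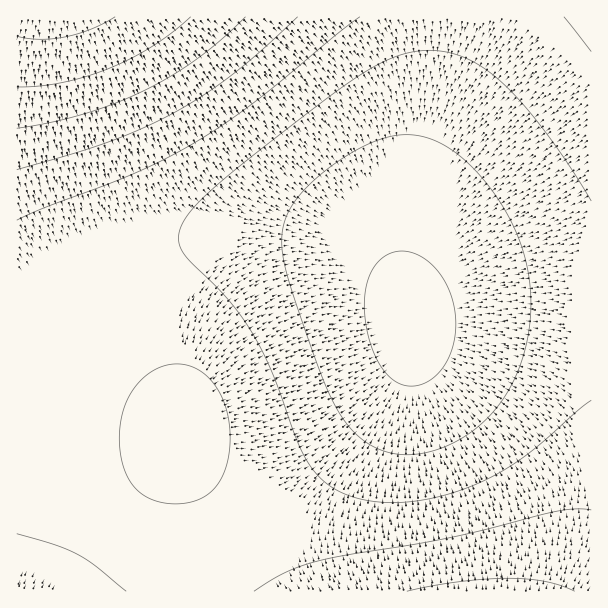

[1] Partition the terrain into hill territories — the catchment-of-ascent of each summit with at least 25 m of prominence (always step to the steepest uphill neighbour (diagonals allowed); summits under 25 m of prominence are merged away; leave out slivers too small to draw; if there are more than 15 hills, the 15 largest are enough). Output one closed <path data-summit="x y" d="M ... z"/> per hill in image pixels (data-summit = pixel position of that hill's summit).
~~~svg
<path data-summit="17 591" d="M284 235l-69 1-33 6-36 11-33 13-30 17-27 19-24 25-10 20-6 3 1 242 175 0 2-22 6-5 7-1 20-11 58-45 73-71 26-32 19-33 6-21 0-33-11-28-8-12-15-13-27-15-27-9z"/><path data-summit="47 17" d="M443 16l-426 0-1 332 4 1 2-2 10-20 24-25 45-30 54-22 60-14 69-1 37 6 20 6 25 12 18 13 14 18 7 16 1-10-3-15 1-60 8-41 24-96 8-51z"/><path data-summit="494 591" d="M555 301l-31 0-56 5-43 8-14 6-2 3 0 28-6 21-7 15-22 30-16 20-59 59-24 21-48 36-20 11-7 1-6 5-1 21 398 1 1-289z"/><path data-summit="591 17" d="M591 16l-147 1-2 31-6 36-24 96-9 53 0 48 7 41 15-8 55-10 44-3 68 1z"/>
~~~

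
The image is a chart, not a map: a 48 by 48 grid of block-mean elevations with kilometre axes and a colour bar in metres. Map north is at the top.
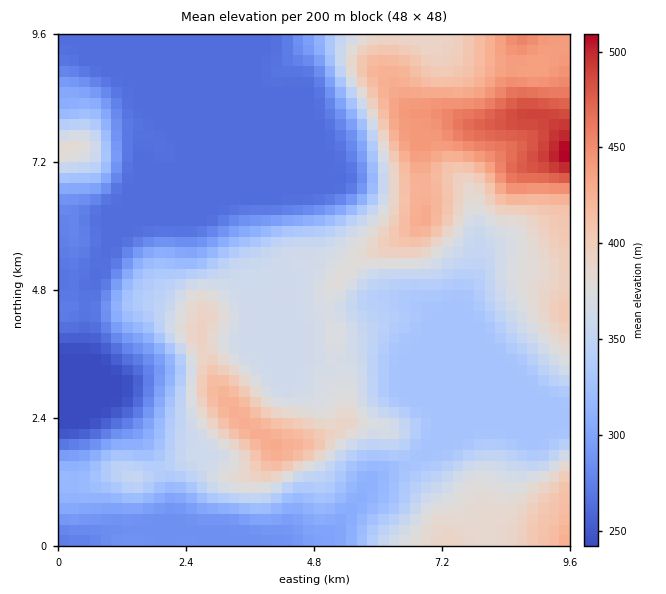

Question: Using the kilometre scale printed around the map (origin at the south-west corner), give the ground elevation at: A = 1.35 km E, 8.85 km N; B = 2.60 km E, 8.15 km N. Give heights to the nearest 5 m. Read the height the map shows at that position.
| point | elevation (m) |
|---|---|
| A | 265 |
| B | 265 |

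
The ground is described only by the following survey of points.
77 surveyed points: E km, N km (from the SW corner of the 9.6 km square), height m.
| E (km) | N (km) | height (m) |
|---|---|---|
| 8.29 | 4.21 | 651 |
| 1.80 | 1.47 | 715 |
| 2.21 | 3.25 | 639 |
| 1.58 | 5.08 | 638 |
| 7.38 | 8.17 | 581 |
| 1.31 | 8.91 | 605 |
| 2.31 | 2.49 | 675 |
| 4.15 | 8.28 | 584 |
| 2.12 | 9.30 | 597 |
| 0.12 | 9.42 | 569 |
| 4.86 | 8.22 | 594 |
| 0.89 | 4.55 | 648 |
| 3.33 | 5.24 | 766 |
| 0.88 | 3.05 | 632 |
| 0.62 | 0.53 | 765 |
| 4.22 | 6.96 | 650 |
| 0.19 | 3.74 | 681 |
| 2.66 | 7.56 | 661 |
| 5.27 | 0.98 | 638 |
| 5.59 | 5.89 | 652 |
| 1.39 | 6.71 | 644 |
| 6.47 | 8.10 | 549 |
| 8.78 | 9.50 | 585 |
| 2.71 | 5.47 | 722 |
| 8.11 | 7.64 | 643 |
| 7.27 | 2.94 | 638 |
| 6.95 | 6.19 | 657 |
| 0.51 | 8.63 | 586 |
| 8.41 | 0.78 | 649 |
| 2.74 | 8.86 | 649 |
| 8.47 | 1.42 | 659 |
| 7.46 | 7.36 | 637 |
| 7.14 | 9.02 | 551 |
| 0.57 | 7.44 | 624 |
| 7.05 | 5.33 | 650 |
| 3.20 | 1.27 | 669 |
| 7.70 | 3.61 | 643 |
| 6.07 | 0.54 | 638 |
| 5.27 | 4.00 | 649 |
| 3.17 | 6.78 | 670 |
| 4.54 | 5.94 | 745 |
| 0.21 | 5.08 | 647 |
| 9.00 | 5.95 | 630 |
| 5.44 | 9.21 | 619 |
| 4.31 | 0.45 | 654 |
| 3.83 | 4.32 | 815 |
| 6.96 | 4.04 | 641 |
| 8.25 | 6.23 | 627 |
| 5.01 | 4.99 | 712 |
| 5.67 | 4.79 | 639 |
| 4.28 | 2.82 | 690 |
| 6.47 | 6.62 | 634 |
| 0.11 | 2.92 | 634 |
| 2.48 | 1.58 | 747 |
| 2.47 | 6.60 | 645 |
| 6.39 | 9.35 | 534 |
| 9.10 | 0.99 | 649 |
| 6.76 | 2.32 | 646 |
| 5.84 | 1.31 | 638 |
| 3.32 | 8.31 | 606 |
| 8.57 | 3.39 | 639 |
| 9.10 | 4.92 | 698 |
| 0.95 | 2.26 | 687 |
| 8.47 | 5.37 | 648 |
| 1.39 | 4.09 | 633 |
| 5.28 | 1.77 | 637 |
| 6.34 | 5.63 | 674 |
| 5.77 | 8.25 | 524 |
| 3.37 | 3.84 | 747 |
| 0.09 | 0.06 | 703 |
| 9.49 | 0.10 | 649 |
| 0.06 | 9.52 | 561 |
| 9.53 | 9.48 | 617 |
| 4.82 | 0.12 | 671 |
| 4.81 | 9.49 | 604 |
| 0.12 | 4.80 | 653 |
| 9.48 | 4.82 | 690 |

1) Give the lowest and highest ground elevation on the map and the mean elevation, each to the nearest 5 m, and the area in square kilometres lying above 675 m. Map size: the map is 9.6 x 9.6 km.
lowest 510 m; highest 830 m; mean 650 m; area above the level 19.4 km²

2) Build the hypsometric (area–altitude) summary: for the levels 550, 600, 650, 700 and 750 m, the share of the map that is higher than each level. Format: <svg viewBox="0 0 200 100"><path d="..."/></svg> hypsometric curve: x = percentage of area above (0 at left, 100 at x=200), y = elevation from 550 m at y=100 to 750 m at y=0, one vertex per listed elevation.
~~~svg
<svg viewBox="0 0 200 100"><path d="M193 100l-13-25-95-25-61-25-15-25"/></svg>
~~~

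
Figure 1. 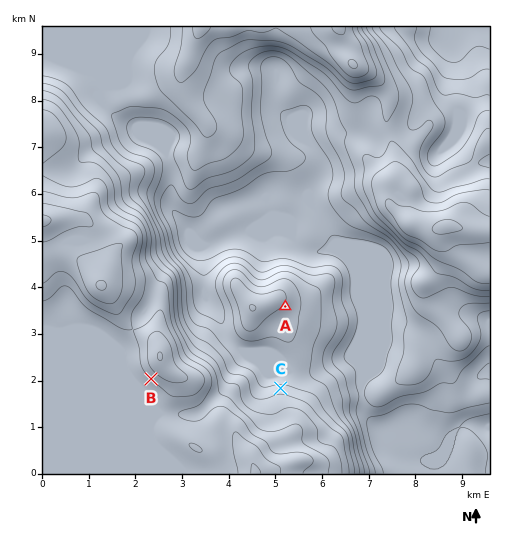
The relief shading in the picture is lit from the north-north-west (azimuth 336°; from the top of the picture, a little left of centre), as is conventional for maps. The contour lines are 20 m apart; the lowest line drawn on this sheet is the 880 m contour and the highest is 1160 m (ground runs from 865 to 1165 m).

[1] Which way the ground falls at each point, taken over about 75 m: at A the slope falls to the SE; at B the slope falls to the SW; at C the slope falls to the N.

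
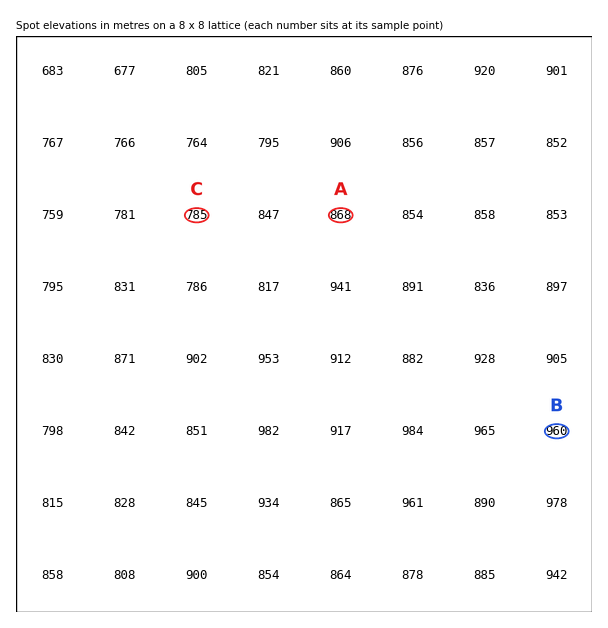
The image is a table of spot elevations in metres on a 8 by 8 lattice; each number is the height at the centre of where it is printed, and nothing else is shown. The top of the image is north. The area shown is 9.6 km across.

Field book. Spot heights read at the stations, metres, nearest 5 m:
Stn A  870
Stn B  960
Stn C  785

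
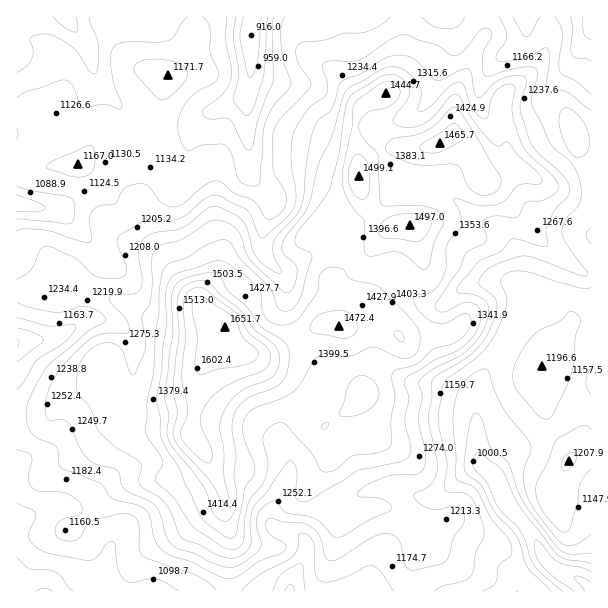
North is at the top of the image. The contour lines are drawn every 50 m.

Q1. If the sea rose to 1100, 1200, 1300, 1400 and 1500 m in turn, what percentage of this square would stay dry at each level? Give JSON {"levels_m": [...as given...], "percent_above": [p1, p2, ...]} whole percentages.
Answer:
{"levels_m": [1100, 1200, 1300, 1400, 1500], "percent_above": [86, 52, 33, 14, 4]}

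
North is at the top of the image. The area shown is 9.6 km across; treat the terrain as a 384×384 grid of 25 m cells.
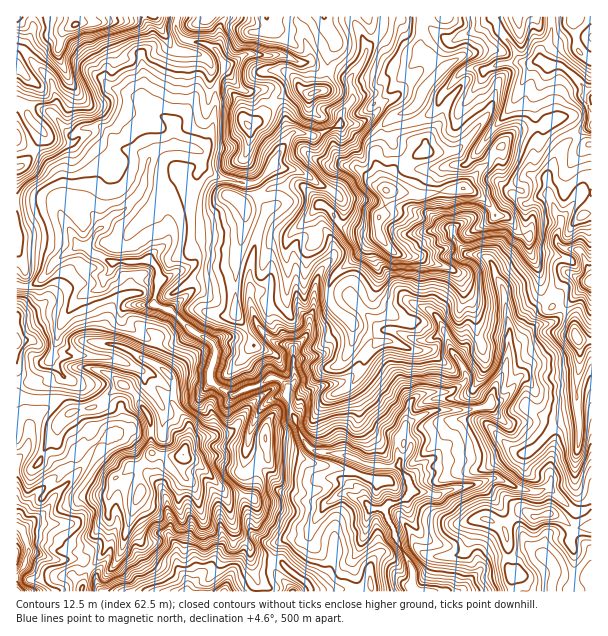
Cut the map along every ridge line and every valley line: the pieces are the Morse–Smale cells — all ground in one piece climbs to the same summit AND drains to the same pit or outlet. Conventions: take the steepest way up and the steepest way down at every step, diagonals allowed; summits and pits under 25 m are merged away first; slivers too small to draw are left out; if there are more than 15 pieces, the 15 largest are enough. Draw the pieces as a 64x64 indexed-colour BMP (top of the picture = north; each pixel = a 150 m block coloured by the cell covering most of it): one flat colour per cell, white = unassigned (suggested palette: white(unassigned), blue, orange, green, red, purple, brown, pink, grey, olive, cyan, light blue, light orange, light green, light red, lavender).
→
<image width="64" height="64" href="data:image/bmp;base64,Qk12CAAAAAAAAHYAAAAoAAAAQAAAAEAAAAABAAQAAAAAAAAIAAATCwAAEwsAABAAAAAAAAAA////ALR3HwAOf/8ALKAsACgn1gC9Z5QAS1aMAMJ34wB/f38AIr28AM++FwDox64AeLv/AIrfmACWmP8A1bDFAAAAAAAFVVVVVVVVVVVQAAABERERERGIiIgAAAAAAAAAAAAAAAVVVVVVVVVVVVAAABEREREREYiIiIAAAAAAAAAAAAAAVVVVVVVVVVVVAAARERERERERiIiIiAAAAAD//wAAAARFVVVVVVVVVVUAARERERERERGIiIiIAAAAD///AERERERVVVVVVVVVVSIhERERERERGIiIiIiIjwD///8ERERERFVVVVVVVVVVIiEREREREREYiIiIiIiP/////wREREREVVVVVVVVVVIiIiIhEREREYiIiIiIiP//////RERERERVVVVVVVVVIiIiIiERERERiIiIiIiIj///+IhERERERFVVVVVVVVUiIiIiIhERERiIiIiIiIiI+P+IiEREREREVVVVVVVVVSIiIiIiERERGIiIiIiIiIiIiId3RERERERVVVVVVVVSIiIiIiIiERERGIiIiIiIiIiId3dEREREREVVVVVVVVIiIiIiIiIiEREREREYiIiIERd3d0RERERERVVVVVVVIiIiIiIiIiIRERERERERGBERF3d3REREREREVVVVVVIiIiIiIiIiIhEREREREREREREXd3dEREREREREVVVVIiIiIiIiIiIiERERERERERERERd3d0RERERERERCIiIiIiIiIiIiERERERERERERERERF3d3REREREREREIiIiIiIiIiIhERERERERERERERERF3d3dEREREREREQiIiIiIiIiIiERERERERERERERERF3d3d0RERERERERCIiIiIiIiIiERERERERERERERERd3d3d3REREREREREIiIiIiIiIiIRERERERERERERERd3d3d3dEREIiREREIiIiIiIiIiIhERERERERERERERd3d3d3d0IiIiIiREIiIiIiIiIiIhERERERERERERERF3d3d3d3IiIiIiIkQiIiIiIhESIiEREREREREREREREXd3d3d3e7siIiIiIiIiIiIhERESERERERERERERERERF3d3d3d7u7siIiIiIiIiIiEREREREREREREREREREREXd3d3d3u7siIiIiIiIiIiIRERERERERERERERERERERd3d3d3e7uyIiIiIiIiIiIhEREREREREREREREREREREXd3d3d7u7IiIiIiIiIiIiERERERERERERERERERERERd3d3d3u7uyIiIiIiIiIhERERERERERERERERERERERERd3dwC7u7IiIiIiIiIhEREREREREREREREREREREREREXd3ALu7siIiIiIiIhEREREREREREREREREREREREREREXcAu7u7IiIiIiKhERERERERERERERERERERERERERERYAC7u7uyIiIiKqoRERERERERERERERERERERERERERZmALu7u7uyIiIiqqoRERERERERERERERERERERERERZmZgAAu7u7siIiKqqqqqqhERERERERERERERERERERFmZmYAALu7uyIiIqqqqqqqEREREREREREREREREREREWZmZgAAu7u7siIqqqqqqqoRERERERERERERERERERERZmZmAAALu77u7uqqqqqqqhERERERERERERERERERERZmZmYAAAAD7u7u7qqqqqqqoRERERERERERERERERERFmZmZgAAADM+7u7u6qqqqqqhEREREREREREREREREREWZmZmAAAAMz7u7u7qqqqqqqERERERERERERERERERFmZmZmYAAAMzM+7u7uqqqqqqoREREREREREREREREREWZmZmZgAAAzMzM+7uqqqqqqqqERERERERERERERERFmZmZmZmAAAzMzMzPu6qqqqqqqERERERERERERERERFmZmZmZmYzMzMzMzMz7uqqqqqqoRERERERERGZmZERFmZmZmZmZjMzMzMzMzPu7qqqqqzBERERERERGZmZmZlmZmZmZmZmMzMzMzMzM+7u7qrMzMwRERERERERmZmZmZZmZmZmZmYDMzMzMzMzPu7u7MzMzMEREREREREZmZmZmWZmZmZmZgAzMzMzMzM+7u7szMzMwREREREREREZmZmZlmZmZmZmADMzMzMzMzM+4zzMzMzMERERERERERERGZmZZmZmZmYAAzMzMzMzMzMzPMzMzMwRERERERERERERmZmWZmZmaQADMzMzMzMzMzMzzMzMzN3d0REREREREREZmZmWZmaZADMzMzMzMzMzMzPMzMzM3d3dERERERERERGZmZmZaZkDMzMzMzMzMzMzM8zMzMzd3d0RERERERERERmZmZmZmQMzMzMzMzMzMzMzzMzM3d3d3dERERERERERGZmZmZmZADMzMzMzMzMzMzPMzMzd3d3d0REREREREREZmZmZmZkAMzMzMzMzMzMzM8zd3d3d3d3RERERERERERmZmZmZkAMzMzMzMzMzMzMzPN3d3d3d3QERERERERERGZmZmZkAMzMzMzMzMzMzMzM93d3d3dAAABERERERERGZmZmQAAAzMzMzMzMzMzMzMzAN3d0AAAAAAREREREREZmZAAAAADMzMzMzMzMzMzMzAAAAAAAAAAABERERERERmZAAAAAAMzMzMzMzMzMzMAAAAAAAAAAAAAAREREREREZAAAAAAAzMzMzMzMzMzMAAAAAAAAAAAAAAAEREREREREAAAAAADMzMzMzMzMzMwAAAAAAAAAAAAAAAREREREREAAAAAAA"/>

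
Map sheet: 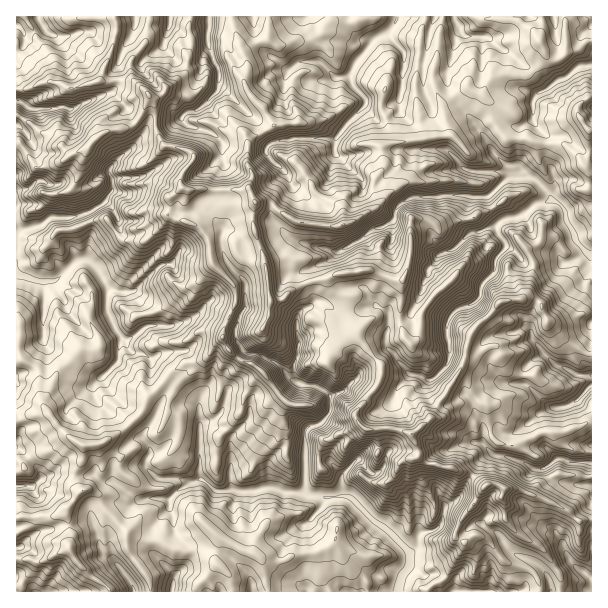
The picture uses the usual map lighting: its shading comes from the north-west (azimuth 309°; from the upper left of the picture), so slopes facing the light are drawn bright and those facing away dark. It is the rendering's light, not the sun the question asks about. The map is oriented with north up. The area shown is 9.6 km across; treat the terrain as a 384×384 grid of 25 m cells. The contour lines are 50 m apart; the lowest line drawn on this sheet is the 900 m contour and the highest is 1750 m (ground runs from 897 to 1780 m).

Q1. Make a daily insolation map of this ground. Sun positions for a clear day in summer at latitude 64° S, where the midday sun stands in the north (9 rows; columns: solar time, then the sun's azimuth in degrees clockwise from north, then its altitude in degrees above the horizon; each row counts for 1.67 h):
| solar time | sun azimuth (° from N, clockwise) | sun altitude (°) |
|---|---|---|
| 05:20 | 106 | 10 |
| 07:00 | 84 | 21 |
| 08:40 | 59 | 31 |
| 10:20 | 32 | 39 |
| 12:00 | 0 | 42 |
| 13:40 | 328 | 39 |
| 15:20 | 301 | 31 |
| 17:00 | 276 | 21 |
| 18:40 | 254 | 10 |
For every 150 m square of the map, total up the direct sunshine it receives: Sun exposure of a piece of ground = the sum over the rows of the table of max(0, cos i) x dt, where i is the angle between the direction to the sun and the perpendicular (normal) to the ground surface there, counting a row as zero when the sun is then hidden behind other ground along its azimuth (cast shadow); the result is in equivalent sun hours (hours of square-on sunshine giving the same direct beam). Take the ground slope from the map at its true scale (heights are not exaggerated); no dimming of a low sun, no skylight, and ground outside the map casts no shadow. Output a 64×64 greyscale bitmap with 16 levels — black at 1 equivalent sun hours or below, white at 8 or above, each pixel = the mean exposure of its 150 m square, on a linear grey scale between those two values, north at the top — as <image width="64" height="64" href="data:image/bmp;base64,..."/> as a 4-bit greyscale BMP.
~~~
<image width="64" height="64" href="data:image/bmp;base64,Qk12CAAAAAAAAHYAAAAoAAAAQAAAAEAAAAABAAQAAAAAAAAIAAATCwAAEwsAABAAAAAAAAAAAAAAABEREQAiIiIAMzMzAERERABVVVUAZmZmAHd3dwCIiIgAmZmZAKqqqgC7u7sAzMzMAN3d3QDu7u4A////AKhneIZo3pa8p9yqqrubzNyqu5iqq8zNhndEZVaryKu7yHaHZq78RKyGztuay4u7qqu6mry7vO7raWhXmpvHrdxnVzh57uY43rWMy73Zm6qau7qrubury5pUt1iJrZjek5rHJa7ug23sZlm93aibzKmquruqdqqsqYJYeM7aatYW/r3ZzNlmrLiKu83KrN3e7dy7zO7uuqu4dll82WSNk1pLzN7tyInLu83curzu7u7v/tze/+yoi6tqqJx0W+xGqXW+7u3Jisvd3cuq3u7sq+7u3M3d2peL3tzt1Vju2UaZmXeb3bqc7M3tyr7u3t26qs3e3duoaVcJ2ZljfcuVRZjd3bq7q83tzN3M7/7e3u23bP/9qERnSVTcU0u5mWRH7+7/7aqr3c7uzN7v7d7v///b78hlMTZGg762BGuUVr/t/s3ttmu8ypmM//7v7////tuphmViU0VRKdYZpxfP//3Mzczdzuypu7nP/GqHm8l5hENkVEZDJANAq2a73//u7hGN3t7ruK3tzJiWeXVGZUZkI2Vs6VEQAjF////u/aiIqmesuaqr7sVmeHmojJdldUqTCqZ8cRAUa97v/tqd7v/ceJrKmquqm7q5jMmKpoilS2MASBjHWt7v7v/pMUeWVuy7qYhonMmby7uLuIqpa7M4B0AKh+3d3N7tpBJt5QNoqruonduJzqi8u3uoiqmpoylDoAJCeKtYmslJvLlUmqmKqr3///uZq6u7jNiqqqmDG9p3QjFapbuod53N7Zqod4q6z+7u/8icu7uMymuqmpEBfKjO7v7qZWiamqvO7/7a26vtzu7t7JvLy4i9p6mpMAAZzNze7O/czKmZurzv///uzdzu3M3duszcq3zZq5dVVCTPt6zM3+3auavMuKmc7e3u7d7c7czKu6qsqtmsm+7sNd77is3v66ys7cutYzN87u7dzN7sze27mZvJy2iduXEAGv2avc7umaze/+hoiXm97su7rd7t3sund5ZrdtoxABQizbq96K7ZvMuIZ83v64ve3LuFz+7e7Lt1d1Rs0wEBSlFM3MUBJ+uquJve3/lFrO7tu6hr793/3JJjaccQBrvLZDntYkZTnbuomq36M4Xe7u3Lu6rsh7zd2EajAAIxnNy1nPpHnMZsvJvLq4Npm8zczd3duqzKh2fMWzEyWYKt3bq+tWq6tku83dzqN6vezLrd7t7ZW/7v+4zZF3eskFzMzMuKztymOcms7bRYrO7Mud3rzaZjeqzv7ugc7KpxOczNyonO3KVN6ohohqm93d2r38zLeMlTVEnu6yntqXGczM3tuc3clUzeqcxWvu657rvd3cl67+2XUV3eRMypY4rLzM3Jutt0FHrYQie+/t7+y9veua7u26iHFLyTvNmGeJq7uqirrZUgBL7Kuv7u3v7c3dvLqZupiIlRd4S829qIm83JqpqY2EJUf//+793u3MzNzNt3dbus7YJItbvL3cqYZnmaupi+qINq7//u3d25h4zuyZdXW+vLlYxmq9u73+26id7sqIzrhTa//u7u3cp4l82YmmJjWN3L2Xm926qJ3v//7t2mqt7Ldb683L3duadXd4hmgxVwrcy4u73szu3Lzv/tzbpmrO6Vun3Mm9zO2YlFiZZ3MWQorKrLrtzuthIlrLjct1I33tlmzaq+yM3tgkN4nLzEEiWNvMqtzJZDIiE1qL3cZoec2Vv9vNypqt/ttjeL25syJr27u93IQkV3VDElftqcphJ439q864iSJFac3JZ3uIre3Kq7ymSu//7+ggEsze7smFV62+25ZspgAABLyu683Lzcy7uJfe7t3O78hkvu//7vxSWN/7iZllMRAAJ+7+ypqbzMvN3u3MvN3f/oM2ebzd3dp3eqZEesvMp2QSaK3f2Ki7u77v7bre78ve1zABAAADruvKh3inFXa7epJqvN7e3u7u/c36i93v+83uuZhmesp979d43blxM0lkcRIV7/14u8y+3rae/d7Izd7uze/9zMqqVYd2lq25R3YwXMcq75aKmM/oNt/t3azt3e7am0AmqYVZWbvZzt3Zl1IZ7oJY3Jus7ZSu/9u3i83u7//mSc1jRZh4rdrMy+/qYhCM2q3v3LrLWN7/66l3rbl2ZiSu50d3mqvcrqrf3f6UEjvP7v/qisxiEjRXje///+3Kmu7GjMzu3Ll7jv7s7/3KZ97euWnM/thTI1ZY7//u/u7u7ZjN3uu6iMju78z/7f/Hu7ic7b79vv7u2nWe2+7c3d3bm8uqvLur7bmIeu/+vNmaZVnb7rm+7P//6Vm77Nzc3cq7vNuszd7lNSAAO//ZqqhXVH37m/3d//7ux5ur3dzcu7zdyq7+75QimmURWt2t6qzZR7m+/t7u7u7Ga6nNzO273d3bi+////uL79p4vO6t3N2Ved3e3d3e7pne2a3N3d3cy4ZVjv/////t/93v69/+zLNr3M3Nyqt4ve7qzc3O7t3czLdTn/7e/u7u6r2+/+3cpI3d26re54mt7uqt3b3u3u7tunVmre7u7t39rbzuzMl2zd7ZeGdnunvu663NzN3d7suqzIRs7u7d7u2t6qzN2Fnc7He5qZzMud76nM3M7+7au6vc3azN/d7uzaveu97oW93tze7dy7u6rdvNzdztzM3Mzdvd3KyGRYm8y73ZvNlcze3d3u7cy5dnvu293ZhWibzuy9vXypmpiJvcvLmtx3vd3N3d3d3My6mc7t3aaKq8zu3L3d"/>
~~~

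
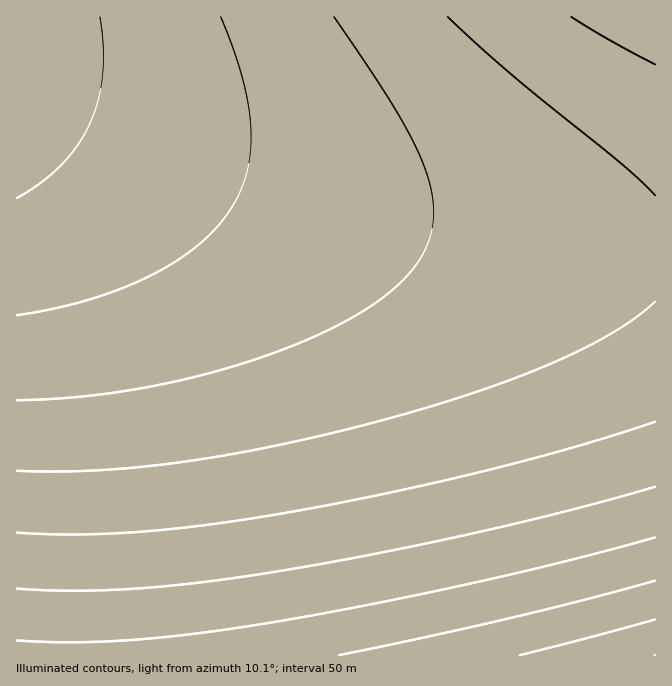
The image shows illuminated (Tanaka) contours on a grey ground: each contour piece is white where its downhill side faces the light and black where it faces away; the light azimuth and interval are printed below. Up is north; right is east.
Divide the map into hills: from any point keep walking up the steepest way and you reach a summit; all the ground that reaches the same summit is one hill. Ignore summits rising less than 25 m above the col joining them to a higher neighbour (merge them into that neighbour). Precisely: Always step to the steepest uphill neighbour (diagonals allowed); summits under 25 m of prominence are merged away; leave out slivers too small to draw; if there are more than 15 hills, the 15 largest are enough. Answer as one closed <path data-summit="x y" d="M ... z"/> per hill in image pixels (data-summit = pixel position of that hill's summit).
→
<path data-summit="655 655" d="M18 88l-2 0 1 568 639-1-1-406-68-1-100-10-93-17-64-15-85-25-75-27-96-40z"/><path data-summit="655 17" d="M655 16l-638 0-1 71 58 27 96 40 75 27 85 25 64 15 93 17 100 10 68 1z"/>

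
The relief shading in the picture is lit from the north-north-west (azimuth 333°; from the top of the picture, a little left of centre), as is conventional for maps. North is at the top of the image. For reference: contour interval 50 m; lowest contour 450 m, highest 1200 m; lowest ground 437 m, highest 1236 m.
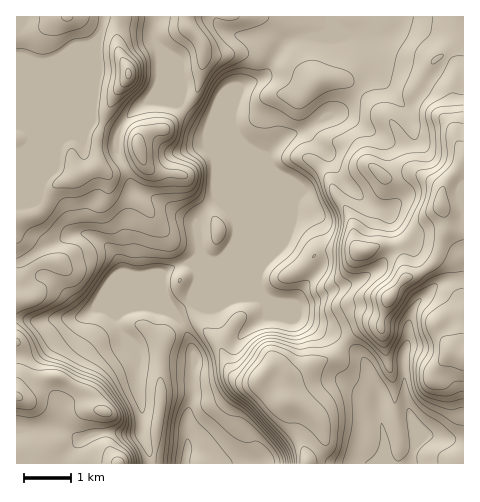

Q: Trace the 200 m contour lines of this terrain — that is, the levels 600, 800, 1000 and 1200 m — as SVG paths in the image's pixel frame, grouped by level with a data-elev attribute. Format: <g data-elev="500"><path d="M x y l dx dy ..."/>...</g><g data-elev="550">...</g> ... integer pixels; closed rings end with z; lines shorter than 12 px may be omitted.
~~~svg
<g data-elev="600"><path d="M167 463l4-40 7-28-1-37 8-24 2-2 9 7 10 16 2 8 2 20 8 23 9 8 15 4 10 7 22 24 5 7 1 7"/></g><g data-elev="800"><path d="M139 463l-2-11-11-17 3-14-2-9-17-29-12-10-20-9-28-15-18-24-2-5 4-4 28-12 18-13 11-14 5-12 1-12-5-8-11-10 2-4 8-1 21 4 13-5 30 8 9 0 4-2 2-5-4-20 0-6 27-9 4-5 4-9 0-9-2-7-16-10-3-3 7-26 30-51 6-5 19-9 6-5 1-3-2-5-11-10-1-4 28-10 5-4 1-3"/><path d="M365 463l10-9 3-6 4-25 13 36 4 2 7-6 3-8-2-31 2-8 22 23 2 4-2 4-13 13-1 4 0 7"/><path d="M296 109l8-1 23-16 24-5 3-5-1-6-7-6-28-9-9-1-8 3-6 6-6 14-12 11 3 4z"/><path d="M413 17l-4 17-12 21-8 30-4 4-14 1-8 5-2 6-1 17-2 6-25 16 3 12-2 7-4 2-3 0-11-6-7-1-4 0-2 3 1 4 14 14 6 20 9 18 3 8-2 10-8 19 2 10 0 7-12 21 5 12-1 22-3 7-4 5-15 6-25-5-10 2-10 6-15 18-11 3-3 4 0 10 5 11 6 6 16 13 29 32 8 12 2 11"/></g><g data-elev="1000"><path d="M129 463l-1-5-3-4-15-7-5 4-3 12"/><path d="M317 463l-3-10-9-6-4 2-1 14"/><path d="M323 445l5-1 2-5 0-16-4-12-18-21-7-16-3-5-15-14-9-4-5 1-19 23-2 7 2 7 27 28 9 5 11 1 7 3 8 6z"/><path d="M17 416l14 1 10-3 5-7 4-14 2-2 4-1 8 2 9 6 3 15 6 6 26 3 7-2 3-4-1-5-5-6-14-14-6-5-15-5-17-10-7-2-17 1-19-7"/><path d="M382 183l4 1 4-2 2-2-1-4-12-10-5-2-4 0-2 2 2 3z"/><path d="M145 174l6 1 3-3-1-31 4-5 8-1 3-2 2-6-4-3-6-1-22 3-5 3-4 5-1 11 2 10 7 13z"/><path d="M463 105l-22 2-8 3-2 6 4 17 1 15-2 9-6 5-18 0-7 5 0 9 10 12 2 7-2 8-13 23-5 5-7 0-18-3-14-9-6 0-2 3-4 15-2 13 1 14 3 7 8 2 14-1 2 2-2 6-11 12-3 6 1 8 0 12 6 15 22 21 5 1 9-18 2-12 4-9 11-14 7-3-4 16 1 14 5 18-7 20 0 11 2 10 7 8 14 5 10 1 14-3"/><path d="M17 49l9 0 15 5 12-2 18-12 16-3 4-2 6-9 1-9"/><path d="M110 17l-7 29 2 24-6 36 0 16-6 12-4 20-2 4-4 1-9-10-5 1-3 5-3 16-10 12 0 3 2 2 21 0 19-10 14 2 3-3 0-5-7-15-3-9 3-21 18-24 17-16 3-10 0-16-9-12-2-8-2-12 2-12"/></g><g data-elev="1200"><path d="M386 307l4-1 4-4 7-15 11-9-1-4-5-1-3 1-8 11-12 9-1 7z"/><path d="M440 216l6 1 4-7-1-7-5-17-4 2-2 3-5 15 1 5z"/><path d="M127 78l3 0 1-3 0-4-2-3-3 3z"/></g>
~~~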